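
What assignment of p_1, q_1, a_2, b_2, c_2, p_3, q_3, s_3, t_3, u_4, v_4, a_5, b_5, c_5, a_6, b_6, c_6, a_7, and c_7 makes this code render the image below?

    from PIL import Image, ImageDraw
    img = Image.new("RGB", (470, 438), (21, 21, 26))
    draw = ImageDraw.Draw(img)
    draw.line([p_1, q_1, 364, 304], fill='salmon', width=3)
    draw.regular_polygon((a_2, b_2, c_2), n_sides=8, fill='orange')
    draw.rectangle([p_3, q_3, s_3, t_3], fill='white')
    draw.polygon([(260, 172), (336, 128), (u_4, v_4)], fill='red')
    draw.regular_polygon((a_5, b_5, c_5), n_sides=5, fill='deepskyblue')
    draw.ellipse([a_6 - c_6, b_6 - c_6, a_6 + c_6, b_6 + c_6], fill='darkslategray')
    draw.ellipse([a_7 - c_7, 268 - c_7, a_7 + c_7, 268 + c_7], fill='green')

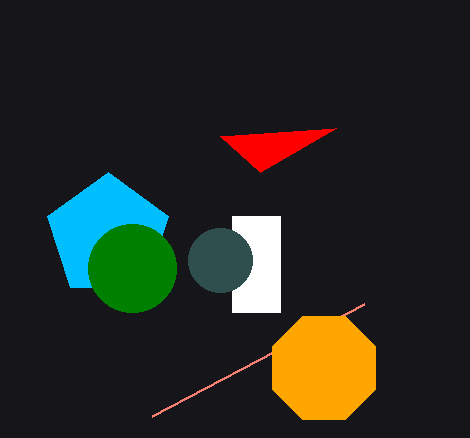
p_1 = 152
q_1 = 416
a_2 = 324
b_2 = 368
c_2 = 56
p_3 = 232
q_3 = 216
s_3 = 280
t_3 = 312
u_4 = 220
v_4 = 136
a_5 = 108
b_5 = 236
c_5 = 64
a_6 = 220
b_6 = 260
c_6 = 32
a_7 = 132
c_7 = 44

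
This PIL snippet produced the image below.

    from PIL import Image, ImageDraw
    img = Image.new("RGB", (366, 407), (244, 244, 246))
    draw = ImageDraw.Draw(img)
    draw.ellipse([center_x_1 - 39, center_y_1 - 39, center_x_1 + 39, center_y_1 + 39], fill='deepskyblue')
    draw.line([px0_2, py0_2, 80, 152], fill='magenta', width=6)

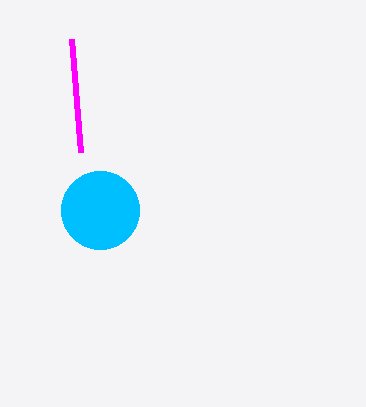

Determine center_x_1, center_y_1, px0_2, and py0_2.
center_x_1 = 100; center_y_1 = 210; px0_2 = 71; py0_2 = 39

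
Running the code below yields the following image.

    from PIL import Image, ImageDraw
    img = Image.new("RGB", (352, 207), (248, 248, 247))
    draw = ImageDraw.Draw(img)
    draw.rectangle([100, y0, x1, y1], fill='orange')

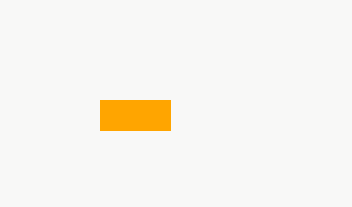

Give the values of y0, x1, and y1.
y0 = 100; x1 = 170; y1 = 130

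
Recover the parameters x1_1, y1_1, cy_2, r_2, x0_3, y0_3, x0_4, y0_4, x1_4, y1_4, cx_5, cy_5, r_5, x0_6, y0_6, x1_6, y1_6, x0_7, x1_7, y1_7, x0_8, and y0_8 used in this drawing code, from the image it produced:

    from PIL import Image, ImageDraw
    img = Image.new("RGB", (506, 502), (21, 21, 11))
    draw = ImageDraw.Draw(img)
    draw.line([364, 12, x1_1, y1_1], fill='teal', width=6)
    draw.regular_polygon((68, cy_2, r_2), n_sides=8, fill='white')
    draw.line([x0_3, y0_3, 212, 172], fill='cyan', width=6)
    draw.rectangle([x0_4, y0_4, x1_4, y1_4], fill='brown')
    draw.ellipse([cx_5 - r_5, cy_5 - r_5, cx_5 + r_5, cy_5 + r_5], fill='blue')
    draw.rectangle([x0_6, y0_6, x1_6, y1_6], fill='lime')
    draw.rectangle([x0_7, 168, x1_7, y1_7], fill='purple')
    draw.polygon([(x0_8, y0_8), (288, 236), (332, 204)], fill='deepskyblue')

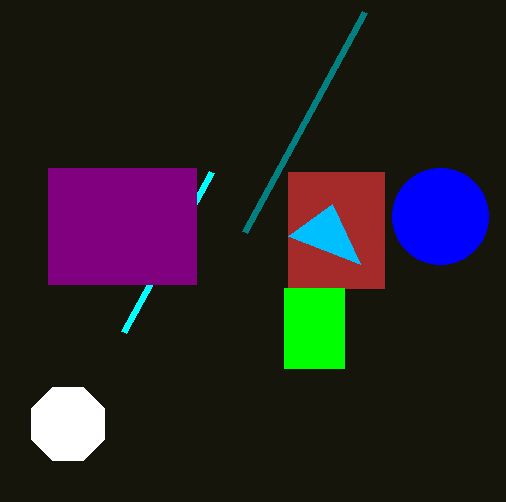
x1_1 = 244
y1_1 = 232
cy_2 = 424
r_2 = 40
x0_3 = 124
y0_3 = 332
x0_4 = 288
y0_4 = 172
x1_4 = 384
y1_4 = 288
cx_5 = 440
cy_5 = 216
r_5 = 48
x0_6 = 284
y0_6 = 288
x1_6 = 344
y1_6 = 368
x0_7 = 48
x1_7 = 196
y1_7 = 284
x0_8 = 360
y0_8 = 264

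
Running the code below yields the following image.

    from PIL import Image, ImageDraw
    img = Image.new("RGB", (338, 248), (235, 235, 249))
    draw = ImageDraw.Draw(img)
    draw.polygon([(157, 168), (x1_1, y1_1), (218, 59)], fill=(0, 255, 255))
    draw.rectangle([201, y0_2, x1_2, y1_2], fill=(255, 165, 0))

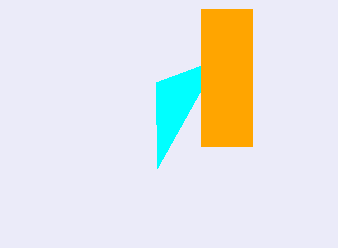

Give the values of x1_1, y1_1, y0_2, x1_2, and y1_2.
x1_1 = 156; y1_1 = 82; y0_2 = 9; x1_2 = 252; y1_2 = 146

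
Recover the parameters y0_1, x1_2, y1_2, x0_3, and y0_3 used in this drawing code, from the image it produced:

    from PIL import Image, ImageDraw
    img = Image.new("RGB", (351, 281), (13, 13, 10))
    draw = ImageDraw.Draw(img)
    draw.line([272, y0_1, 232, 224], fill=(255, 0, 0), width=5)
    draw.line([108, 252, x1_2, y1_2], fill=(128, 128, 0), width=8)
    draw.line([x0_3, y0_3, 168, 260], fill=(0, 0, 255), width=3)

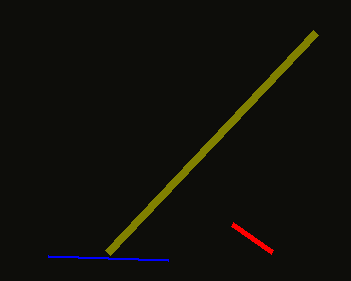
y0_1 = 252, x1_2 = 316, y1_2 = 32, x0_3 = 48, y0_3 = 256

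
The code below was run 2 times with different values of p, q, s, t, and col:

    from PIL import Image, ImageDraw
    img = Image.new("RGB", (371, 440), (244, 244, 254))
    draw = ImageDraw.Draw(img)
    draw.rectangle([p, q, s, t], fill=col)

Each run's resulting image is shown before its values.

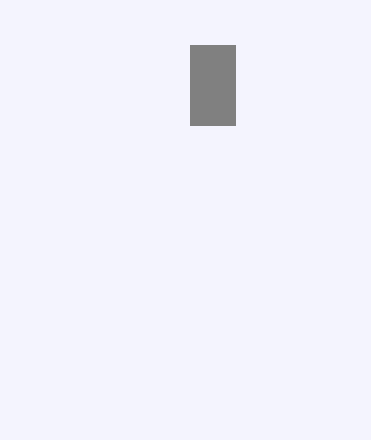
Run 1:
p = 190, q = 45, s = 235, t = 125, col = 'gray'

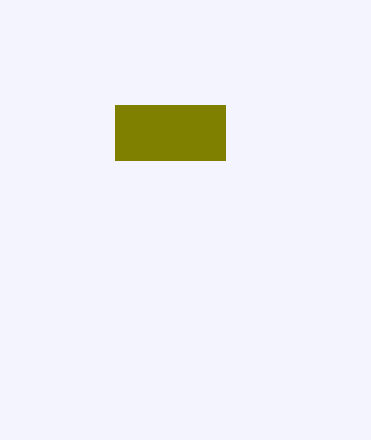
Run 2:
p = 115; q = 105; s = 225; t = 160; col = 'olive'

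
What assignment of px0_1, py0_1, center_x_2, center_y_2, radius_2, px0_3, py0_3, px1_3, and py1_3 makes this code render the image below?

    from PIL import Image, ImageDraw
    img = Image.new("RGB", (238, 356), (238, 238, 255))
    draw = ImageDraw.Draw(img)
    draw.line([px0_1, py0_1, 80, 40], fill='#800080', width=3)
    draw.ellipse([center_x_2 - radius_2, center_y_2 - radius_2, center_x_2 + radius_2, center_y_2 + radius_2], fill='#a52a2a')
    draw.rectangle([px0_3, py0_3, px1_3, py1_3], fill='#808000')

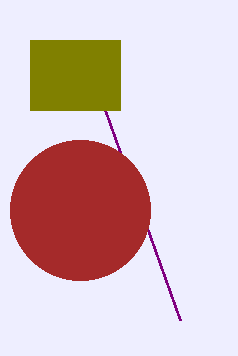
px0_1 = 180; py0_1 = 320; center_x_2 = 80; center_y_2 = 210; radius_2 = 70; px0_3 = 30; py0_3 = 40; px1_3 = 120; py1_3 = 110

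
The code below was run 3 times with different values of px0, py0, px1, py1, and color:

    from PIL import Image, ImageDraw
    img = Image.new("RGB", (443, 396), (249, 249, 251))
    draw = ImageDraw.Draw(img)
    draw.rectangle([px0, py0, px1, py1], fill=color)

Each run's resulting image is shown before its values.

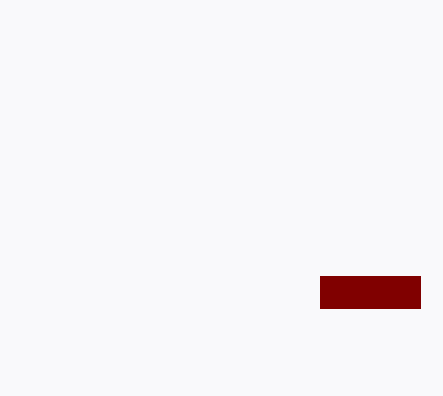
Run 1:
px0 = 320
py0 = 276
px1 = 420
py1 = 308
color = 'maroon'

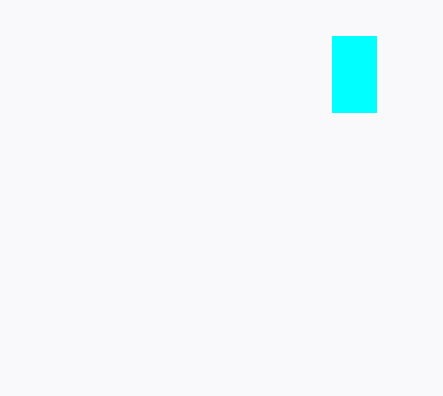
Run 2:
px0 = 332
py0 = 36
px1 = 376
py1 = 112
color = 'cyan'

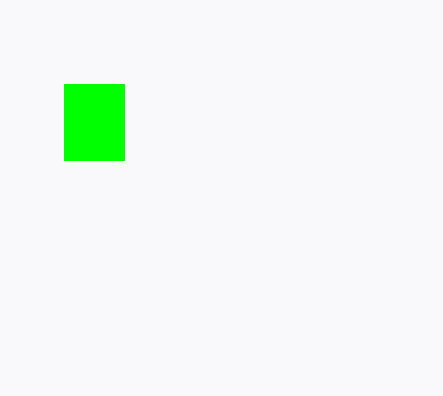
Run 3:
px0 = 64
py0 = 84
px1 = 124
py1 = 160
color = 'lime'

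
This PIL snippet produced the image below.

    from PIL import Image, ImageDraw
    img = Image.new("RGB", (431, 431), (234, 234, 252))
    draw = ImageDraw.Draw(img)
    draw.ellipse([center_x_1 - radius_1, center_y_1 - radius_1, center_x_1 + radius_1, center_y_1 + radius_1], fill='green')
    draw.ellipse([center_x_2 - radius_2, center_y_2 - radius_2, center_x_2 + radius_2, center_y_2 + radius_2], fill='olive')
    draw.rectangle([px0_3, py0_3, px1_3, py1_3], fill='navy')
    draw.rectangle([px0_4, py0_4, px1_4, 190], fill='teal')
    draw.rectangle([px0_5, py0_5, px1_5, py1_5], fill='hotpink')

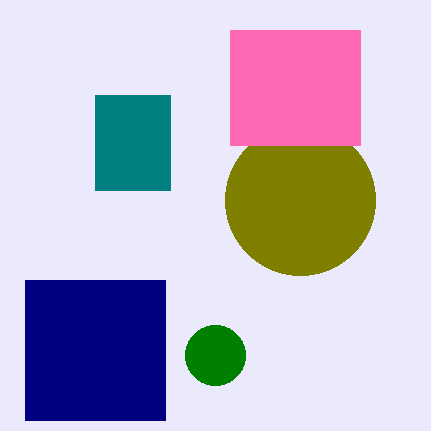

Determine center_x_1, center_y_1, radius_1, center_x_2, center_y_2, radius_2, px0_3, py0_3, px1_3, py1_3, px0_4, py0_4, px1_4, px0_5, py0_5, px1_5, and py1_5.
center_x_1 = 215; center_y_1 = 355; radius_1 = 30; center_x_2 = 300; center_y_2 = 200; radius_2 = 75; px0_3 = 25; py0_3 = 280; px1_3 = 165; py1_3 = 420; px0_4 = 95; py0_4 = 95; px1_4 = 170; px0_5 = 230; py0_5 = 30; px1_5 = 360; py1_5 = 145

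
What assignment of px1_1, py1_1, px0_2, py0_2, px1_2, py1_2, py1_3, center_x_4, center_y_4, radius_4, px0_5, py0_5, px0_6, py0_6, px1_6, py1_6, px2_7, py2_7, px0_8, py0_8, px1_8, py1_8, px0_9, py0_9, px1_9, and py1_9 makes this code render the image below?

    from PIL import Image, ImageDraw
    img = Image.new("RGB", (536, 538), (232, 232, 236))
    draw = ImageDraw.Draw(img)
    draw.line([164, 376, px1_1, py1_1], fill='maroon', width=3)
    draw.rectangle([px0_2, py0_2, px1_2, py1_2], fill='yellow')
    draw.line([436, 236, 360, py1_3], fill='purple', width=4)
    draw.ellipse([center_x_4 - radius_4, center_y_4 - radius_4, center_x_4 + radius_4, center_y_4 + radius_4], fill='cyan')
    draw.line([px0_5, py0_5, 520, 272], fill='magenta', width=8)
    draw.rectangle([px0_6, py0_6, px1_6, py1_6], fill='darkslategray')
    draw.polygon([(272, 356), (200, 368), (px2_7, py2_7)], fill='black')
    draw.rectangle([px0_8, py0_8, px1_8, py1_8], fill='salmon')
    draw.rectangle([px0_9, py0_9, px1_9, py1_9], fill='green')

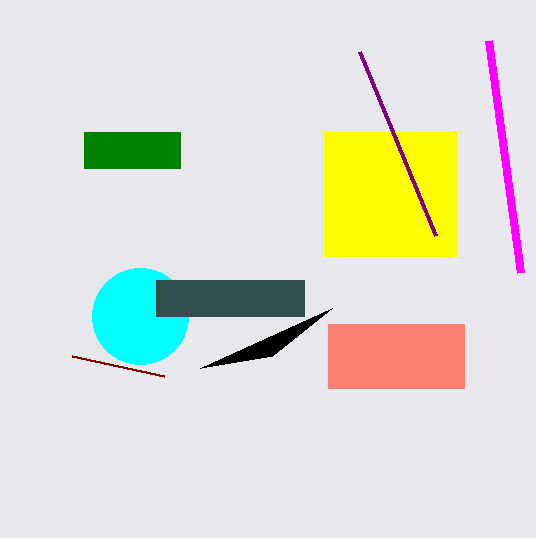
px1_1 = 72; py1_1 = 356; px0_2 = 324; py0_2 = 132; px1_2 = 456; py1_2 = 256; py1_3 = 52; center_x_4 = 140; center_y_4 = 316; radius_4 = 48; px0_5 = 488; py0_5 = 40; px0_6 = 156; py0_6 = 280; px1_6 = 304; py1_6 = 316; px2_7 = 332; py2_7 = 308; px0_8 = 328; py0_8 = 324; px1_8 = 464; py1_8 = 388; px0_9 = 84; py0_9 = 132; px1_9 = 180; py1_9 = 168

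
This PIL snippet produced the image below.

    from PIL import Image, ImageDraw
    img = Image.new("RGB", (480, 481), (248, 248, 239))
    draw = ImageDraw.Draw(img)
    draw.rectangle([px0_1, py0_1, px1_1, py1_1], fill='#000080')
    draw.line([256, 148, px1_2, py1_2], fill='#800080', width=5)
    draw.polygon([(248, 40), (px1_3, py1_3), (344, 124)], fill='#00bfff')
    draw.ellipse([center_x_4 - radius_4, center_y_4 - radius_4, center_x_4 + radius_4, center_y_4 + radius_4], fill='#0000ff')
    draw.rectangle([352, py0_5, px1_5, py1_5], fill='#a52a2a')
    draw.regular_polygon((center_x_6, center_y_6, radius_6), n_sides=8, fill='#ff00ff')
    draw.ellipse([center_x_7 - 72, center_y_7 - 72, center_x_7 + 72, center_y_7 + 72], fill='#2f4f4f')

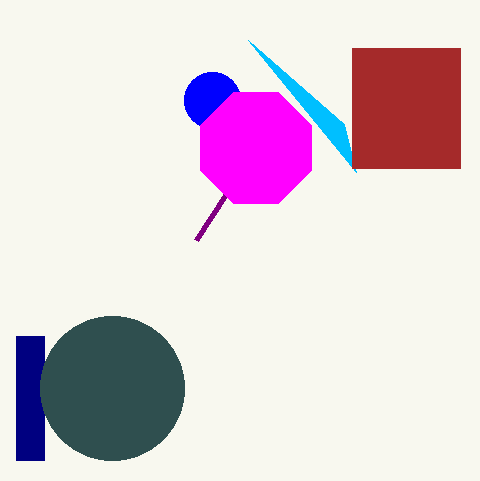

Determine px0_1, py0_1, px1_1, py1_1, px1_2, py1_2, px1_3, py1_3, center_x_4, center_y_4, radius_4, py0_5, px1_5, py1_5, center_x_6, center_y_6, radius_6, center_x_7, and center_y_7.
px0_1 = 16
py0_1 = 336
px1_1 = 44
py1_1 = 460
px1_2 = 196
py1_2 = 240
px1_3 = 356
py1_3 = 172
center_x_4 = 212
center_y_4 = 100
radius_4 = 28
py0_5 = 48
px1_5 = 460
py1_5 = 168
center_x_6 = 256
center_y_6 = 148
radius_6 = 60
center_x_7 = 112
center_y_7 = 388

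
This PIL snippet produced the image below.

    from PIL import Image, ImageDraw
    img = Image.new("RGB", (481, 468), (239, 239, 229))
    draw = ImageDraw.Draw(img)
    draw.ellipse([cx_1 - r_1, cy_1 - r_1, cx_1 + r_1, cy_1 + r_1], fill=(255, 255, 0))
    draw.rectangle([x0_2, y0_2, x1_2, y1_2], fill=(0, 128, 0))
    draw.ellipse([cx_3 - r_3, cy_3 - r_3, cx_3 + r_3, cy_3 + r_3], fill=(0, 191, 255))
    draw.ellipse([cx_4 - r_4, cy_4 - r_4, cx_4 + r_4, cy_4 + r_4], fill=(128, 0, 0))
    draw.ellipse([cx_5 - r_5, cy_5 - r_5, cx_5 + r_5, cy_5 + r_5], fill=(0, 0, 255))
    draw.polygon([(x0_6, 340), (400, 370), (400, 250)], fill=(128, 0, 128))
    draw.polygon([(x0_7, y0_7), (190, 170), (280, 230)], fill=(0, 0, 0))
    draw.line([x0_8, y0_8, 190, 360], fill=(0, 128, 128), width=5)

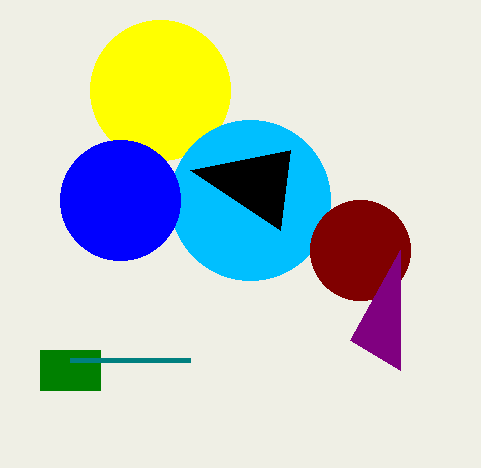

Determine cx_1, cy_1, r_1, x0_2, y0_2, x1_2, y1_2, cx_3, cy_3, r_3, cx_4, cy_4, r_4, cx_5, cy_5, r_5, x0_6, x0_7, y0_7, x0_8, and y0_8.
cx_1 = 160, cy_1 = 90, r_1 = 70, x0_2 = 40, y0_2 = 350, x1_2 = 100, y1_2 = 390, cx_3 = 250, cy_3 = 200, r_3 = 80, cx_4 = 360, cy_4 = 250, r_4 = 50, cx_5 = 120, cy_5 = 200, r_5 = 60, x0_6 = 350, x0_7 = 290, y0_7 = 150, x0_8 = 70, y0_8 = 360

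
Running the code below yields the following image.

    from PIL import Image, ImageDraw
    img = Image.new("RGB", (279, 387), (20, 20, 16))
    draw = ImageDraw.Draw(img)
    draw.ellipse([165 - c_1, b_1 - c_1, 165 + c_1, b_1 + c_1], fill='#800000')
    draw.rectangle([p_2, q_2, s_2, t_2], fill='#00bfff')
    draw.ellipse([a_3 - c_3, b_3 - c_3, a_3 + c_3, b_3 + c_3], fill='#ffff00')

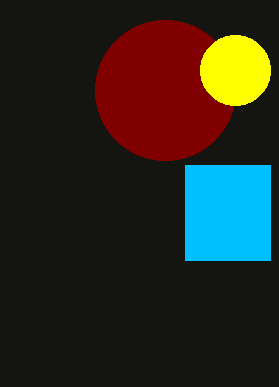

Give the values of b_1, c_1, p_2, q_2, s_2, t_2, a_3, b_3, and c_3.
b_1 = 90
c_1 = 70
p_2 = 185
q_2 = 165
s_2 = 270
t_2 = 260
a_3 = 235
b_3 = 70
c_3 = 35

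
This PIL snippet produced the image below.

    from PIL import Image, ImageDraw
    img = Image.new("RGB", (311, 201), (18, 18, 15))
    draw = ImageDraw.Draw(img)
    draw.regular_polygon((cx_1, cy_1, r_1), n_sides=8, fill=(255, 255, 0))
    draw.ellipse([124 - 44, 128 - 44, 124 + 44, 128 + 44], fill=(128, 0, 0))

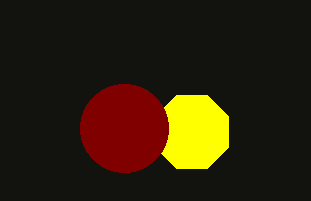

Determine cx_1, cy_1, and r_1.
cx_1 = 192, cy_1 = 132, r_1 = 40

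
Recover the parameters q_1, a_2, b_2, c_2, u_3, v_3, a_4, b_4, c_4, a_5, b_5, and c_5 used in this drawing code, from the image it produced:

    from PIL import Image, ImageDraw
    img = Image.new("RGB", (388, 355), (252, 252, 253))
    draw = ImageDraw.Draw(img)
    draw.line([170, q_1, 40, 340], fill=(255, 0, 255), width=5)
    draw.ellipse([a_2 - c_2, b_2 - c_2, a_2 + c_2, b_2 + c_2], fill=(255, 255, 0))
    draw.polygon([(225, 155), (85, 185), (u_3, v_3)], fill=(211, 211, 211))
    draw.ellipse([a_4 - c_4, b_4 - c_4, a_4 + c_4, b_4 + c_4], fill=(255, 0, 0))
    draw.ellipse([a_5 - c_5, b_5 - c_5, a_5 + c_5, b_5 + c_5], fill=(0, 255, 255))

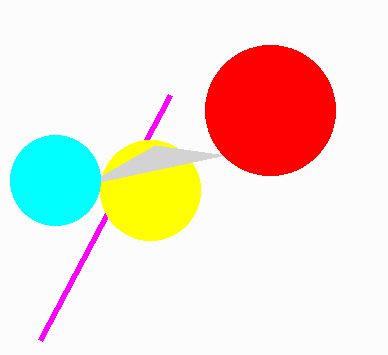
q_1 = 95, a_2 = 150, b_2 = 190, c_2 = 50, u_3 = 155, v_3 = 145, a_4 = 270, b_4 = 110, c_4 = 65, a_5 = 55, b_5 = 180, c_5 = 45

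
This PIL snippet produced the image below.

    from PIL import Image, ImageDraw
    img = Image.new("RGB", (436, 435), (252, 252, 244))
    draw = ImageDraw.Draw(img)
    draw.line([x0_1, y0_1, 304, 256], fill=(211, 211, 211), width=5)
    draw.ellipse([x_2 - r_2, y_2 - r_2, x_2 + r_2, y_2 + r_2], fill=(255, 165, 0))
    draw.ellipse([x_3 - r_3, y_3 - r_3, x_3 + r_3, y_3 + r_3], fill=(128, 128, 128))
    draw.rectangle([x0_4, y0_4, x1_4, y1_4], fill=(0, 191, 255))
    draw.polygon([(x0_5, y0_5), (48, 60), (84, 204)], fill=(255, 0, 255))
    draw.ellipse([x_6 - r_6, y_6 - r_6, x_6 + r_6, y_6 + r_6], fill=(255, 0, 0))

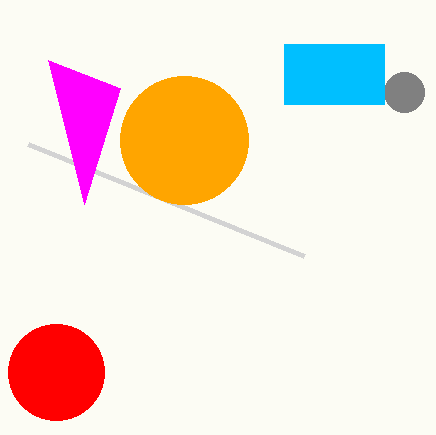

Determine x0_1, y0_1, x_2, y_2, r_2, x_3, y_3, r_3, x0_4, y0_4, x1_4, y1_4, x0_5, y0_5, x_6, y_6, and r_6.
x0_1 = 28
y0_1 = 144
x_2 = 184
y_2 = 140
r_2 = 64
x_3 = 404
y_3 = 92
r_3 = 20
x0_4 = 284
y0_4 = 44
x1_4 = 384
y1_4 = 104
x0_5 = 120
y0_5 = 88
x_6 = 56
y_6 = 372
r_6 = 48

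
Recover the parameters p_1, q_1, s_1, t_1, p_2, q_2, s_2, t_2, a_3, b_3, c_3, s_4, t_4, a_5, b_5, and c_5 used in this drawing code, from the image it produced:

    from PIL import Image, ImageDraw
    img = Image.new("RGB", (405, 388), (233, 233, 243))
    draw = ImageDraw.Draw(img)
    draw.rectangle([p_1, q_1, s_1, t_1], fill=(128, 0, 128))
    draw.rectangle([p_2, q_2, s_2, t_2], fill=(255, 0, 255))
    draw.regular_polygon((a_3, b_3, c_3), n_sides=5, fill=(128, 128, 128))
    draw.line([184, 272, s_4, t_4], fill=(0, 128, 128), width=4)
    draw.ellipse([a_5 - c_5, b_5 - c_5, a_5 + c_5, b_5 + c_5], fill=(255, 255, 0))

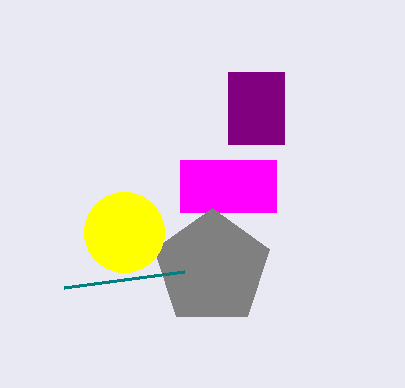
p_1 = 228; q_1 = 72; s_1 = 284; t_1 = 144; p_2 = 180; q_2 = 160; s_2 = 276; t_2 = 212; a_3 = 212; b_3 = 268; c_3 = 60; s_4 = 64; t_4 = 288; a_5 = 124; b_5 = 232; c_5 = 40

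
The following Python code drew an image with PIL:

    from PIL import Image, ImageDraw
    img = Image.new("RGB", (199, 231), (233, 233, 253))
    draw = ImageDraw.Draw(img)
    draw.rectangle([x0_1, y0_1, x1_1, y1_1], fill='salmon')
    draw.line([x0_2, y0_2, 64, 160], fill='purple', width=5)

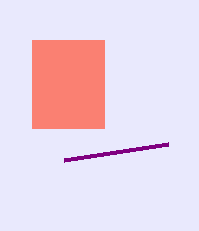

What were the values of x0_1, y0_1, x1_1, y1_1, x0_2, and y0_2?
x0_1 = 32
y0_1 = 40
x1_1 = 104
y1_1 = 128
x0_2 = 168
y0_2 = 144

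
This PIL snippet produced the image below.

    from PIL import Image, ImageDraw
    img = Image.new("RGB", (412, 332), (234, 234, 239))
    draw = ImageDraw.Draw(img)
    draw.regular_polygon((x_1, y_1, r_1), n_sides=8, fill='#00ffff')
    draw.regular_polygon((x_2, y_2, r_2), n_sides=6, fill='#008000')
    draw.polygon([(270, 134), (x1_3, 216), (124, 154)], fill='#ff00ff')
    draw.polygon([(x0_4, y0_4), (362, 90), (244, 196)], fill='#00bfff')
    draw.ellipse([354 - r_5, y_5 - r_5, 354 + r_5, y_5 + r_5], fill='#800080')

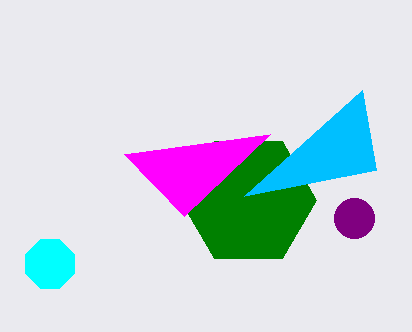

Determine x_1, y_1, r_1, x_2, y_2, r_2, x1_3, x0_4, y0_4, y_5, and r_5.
x_1 = 50; y_1 = 264; r_1 = 26; x_2 = 248; y_2 = 200; r_2 = 68; x1_3 = 184; x0_4 = 376; y0_4 = 170; y_5 = 218; r_5 = 20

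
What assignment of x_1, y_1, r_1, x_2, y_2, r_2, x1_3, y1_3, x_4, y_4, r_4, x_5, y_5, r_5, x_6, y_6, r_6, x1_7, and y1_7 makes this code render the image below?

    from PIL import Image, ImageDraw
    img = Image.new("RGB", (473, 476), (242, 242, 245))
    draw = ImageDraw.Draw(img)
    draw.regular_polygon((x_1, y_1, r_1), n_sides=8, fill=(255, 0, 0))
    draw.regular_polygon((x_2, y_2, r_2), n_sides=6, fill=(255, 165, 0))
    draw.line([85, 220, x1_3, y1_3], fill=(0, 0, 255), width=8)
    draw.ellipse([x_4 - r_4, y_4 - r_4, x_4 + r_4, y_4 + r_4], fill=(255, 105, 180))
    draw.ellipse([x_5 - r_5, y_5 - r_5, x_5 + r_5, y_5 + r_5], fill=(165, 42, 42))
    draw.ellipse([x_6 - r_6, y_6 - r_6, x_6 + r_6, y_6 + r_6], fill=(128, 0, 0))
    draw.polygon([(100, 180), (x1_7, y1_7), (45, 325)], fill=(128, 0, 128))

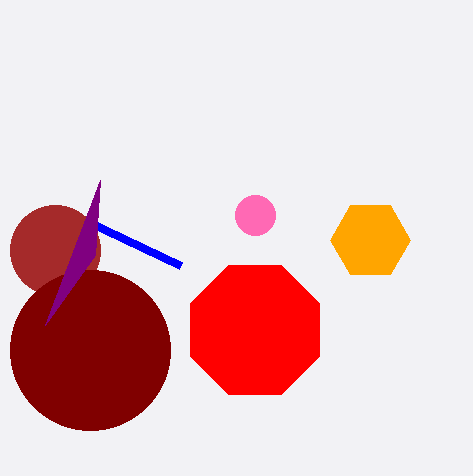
x_1 = 255; y_1 = 330; r_1 = 70; x_2 = 370; y_2 = 240; r_2 = 40; x1_3 = 180; y1_3 = 265; x_4 = 255; y_4 = 215; r_4 = 20; x_5 = 55; y_5 = 250; r_5 = 45; x_6 = 90; y_6 = 350; r_6 = 80; x1_7 = 95; y1_7 = 255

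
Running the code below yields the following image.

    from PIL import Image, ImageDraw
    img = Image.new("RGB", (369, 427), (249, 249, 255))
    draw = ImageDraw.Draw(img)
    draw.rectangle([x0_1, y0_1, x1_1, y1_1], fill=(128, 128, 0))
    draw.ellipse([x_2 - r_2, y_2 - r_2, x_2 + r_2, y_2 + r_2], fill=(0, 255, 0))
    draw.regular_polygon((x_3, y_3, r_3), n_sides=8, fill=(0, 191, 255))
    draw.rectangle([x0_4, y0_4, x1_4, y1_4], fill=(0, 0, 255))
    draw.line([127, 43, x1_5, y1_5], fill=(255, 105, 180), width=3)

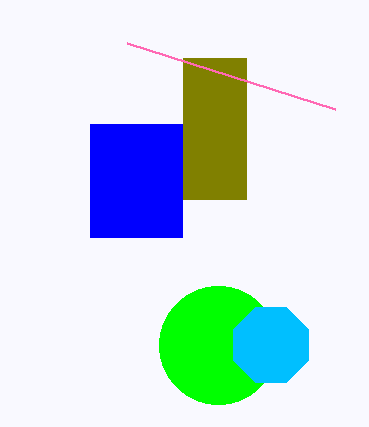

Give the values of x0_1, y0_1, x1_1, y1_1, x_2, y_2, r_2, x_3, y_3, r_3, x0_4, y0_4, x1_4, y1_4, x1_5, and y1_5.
x0_1 = 183, y0_1 = 58, x1_1 = 246, y1_1 = 199, x_2 = 218, y_2 = 345, r_2 = 59, x_3 = 271, y_3 = 345, r_3 = 41, x0_4 = 90, y0_4 = 124, x1_4 = 182, y1_4 = 237, x1_5 = 335, y1_5 = 109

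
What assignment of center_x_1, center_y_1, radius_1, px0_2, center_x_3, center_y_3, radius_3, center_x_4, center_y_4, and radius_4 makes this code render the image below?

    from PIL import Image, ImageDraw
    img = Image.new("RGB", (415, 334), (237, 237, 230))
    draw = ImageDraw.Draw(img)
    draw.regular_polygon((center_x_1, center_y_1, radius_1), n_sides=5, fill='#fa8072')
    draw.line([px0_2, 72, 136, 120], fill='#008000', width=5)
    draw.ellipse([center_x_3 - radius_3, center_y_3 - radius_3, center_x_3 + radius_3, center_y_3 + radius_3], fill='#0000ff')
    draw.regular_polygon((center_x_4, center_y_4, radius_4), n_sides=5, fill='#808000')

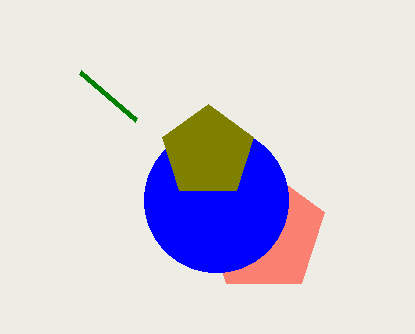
center_x_1 = 264, center_y_1 = 232, radius_1 = 64, px0_2 = 80, center_x_3 = 216, center_y_3 = 200, radius_3 = 72, center_x_4 = 208, center_y_4 = 152, radius_4 = 48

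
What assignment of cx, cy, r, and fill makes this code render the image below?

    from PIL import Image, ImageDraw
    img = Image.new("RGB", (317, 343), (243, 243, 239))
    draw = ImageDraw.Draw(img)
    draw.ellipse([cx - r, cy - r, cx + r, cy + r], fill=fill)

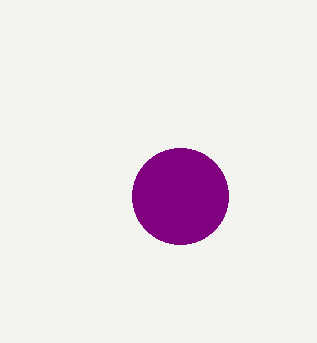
cx = 180, cy = 196, r = 48, fill = 'purple'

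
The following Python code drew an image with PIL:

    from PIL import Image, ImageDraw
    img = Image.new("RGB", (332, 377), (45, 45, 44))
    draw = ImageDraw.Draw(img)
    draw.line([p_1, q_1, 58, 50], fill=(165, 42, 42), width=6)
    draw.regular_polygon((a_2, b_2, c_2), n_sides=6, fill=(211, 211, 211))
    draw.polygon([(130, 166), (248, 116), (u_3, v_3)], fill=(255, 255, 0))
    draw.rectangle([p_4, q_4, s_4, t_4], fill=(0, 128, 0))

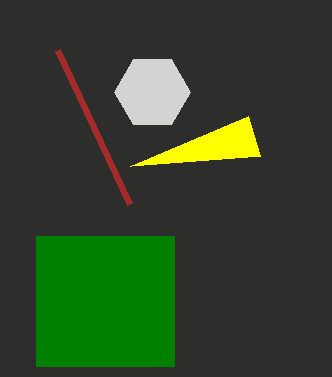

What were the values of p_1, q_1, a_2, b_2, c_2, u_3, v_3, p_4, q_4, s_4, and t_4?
p_1 = 130
q_1 = 204
a_2 = 152
b_2 = 92
c_2 = 38
u_3 = 260
v_3 = 156
p_4 = 36
q_4 = 236
s_4 = 174
t_4 = 366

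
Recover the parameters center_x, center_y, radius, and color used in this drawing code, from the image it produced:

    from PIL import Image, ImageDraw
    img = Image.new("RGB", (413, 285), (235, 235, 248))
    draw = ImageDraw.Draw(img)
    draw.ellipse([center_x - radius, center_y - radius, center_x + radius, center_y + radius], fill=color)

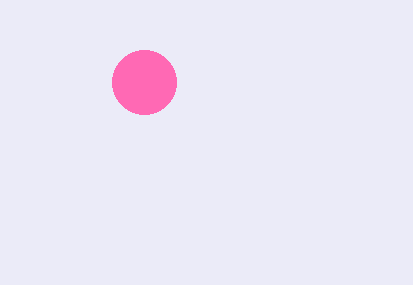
center_x = 144, center_y = 82, radius = 32, color = 'hotpink'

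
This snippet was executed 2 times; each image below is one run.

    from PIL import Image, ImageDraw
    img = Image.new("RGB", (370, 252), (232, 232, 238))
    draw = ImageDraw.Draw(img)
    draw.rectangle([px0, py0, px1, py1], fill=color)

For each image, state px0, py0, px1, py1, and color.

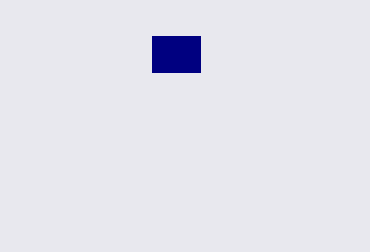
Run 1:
px0 = 152
py0 = 36
px1 = 200
py1 = 72
color = 'navy'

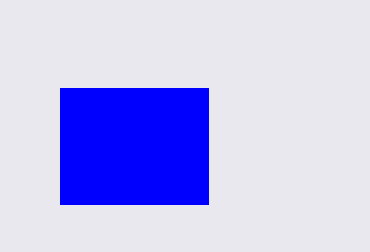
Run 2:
px0 = 60
py0 = 88
px1 = 208
py1 = 204
color = 'blue'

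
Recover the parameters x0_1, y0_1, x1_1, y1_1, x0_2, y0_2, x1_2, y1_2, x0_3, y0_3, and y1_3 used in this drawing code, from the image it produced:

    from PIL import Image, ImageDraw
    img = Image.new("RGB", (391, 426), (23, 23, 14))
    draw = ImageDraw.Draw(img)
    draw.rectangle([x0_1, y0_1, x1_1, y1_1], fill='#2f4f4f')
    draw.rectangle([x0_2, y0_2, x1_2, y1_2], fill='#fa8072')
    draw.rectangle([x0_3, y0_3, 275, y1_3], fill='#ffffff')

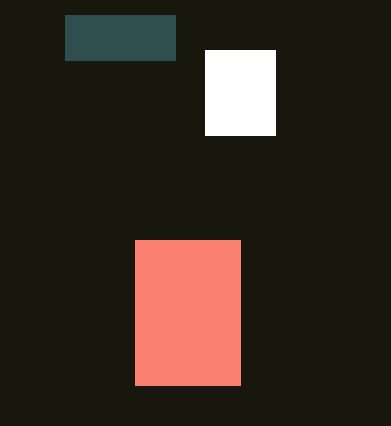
x0_1 = 65, y0_1 = 15, x1_1 = 175, y1_1 = 60, x0_2 = 135, y0_2 = 240, x1_2 = 240, y1_2 = 385, x0_3 = 205, y0_3 = 50, y1_3 = 135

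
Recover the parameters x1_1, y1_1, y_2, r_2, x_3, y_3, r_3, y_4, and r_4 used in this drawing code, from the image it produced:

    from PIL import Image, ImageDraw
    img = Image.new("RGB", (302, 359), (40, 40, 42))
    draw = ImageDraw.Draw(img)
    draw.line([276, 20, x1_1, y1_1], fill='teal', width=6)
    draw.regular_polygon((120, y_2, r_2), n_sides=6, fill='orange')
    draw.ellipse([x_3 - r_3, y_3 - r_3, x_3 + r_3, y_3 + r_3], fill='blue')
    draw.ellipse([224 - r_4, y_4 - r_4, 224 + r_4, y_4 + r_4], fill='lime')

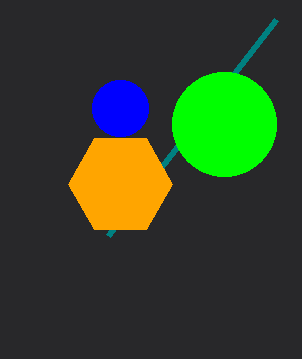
x1_1 = 108
y1_1 = 236
y_2 = 184
r_2 = 52
x_3 = 120
y_3 = 108
r_3 = 28
y_4 = 124
r_4 = 52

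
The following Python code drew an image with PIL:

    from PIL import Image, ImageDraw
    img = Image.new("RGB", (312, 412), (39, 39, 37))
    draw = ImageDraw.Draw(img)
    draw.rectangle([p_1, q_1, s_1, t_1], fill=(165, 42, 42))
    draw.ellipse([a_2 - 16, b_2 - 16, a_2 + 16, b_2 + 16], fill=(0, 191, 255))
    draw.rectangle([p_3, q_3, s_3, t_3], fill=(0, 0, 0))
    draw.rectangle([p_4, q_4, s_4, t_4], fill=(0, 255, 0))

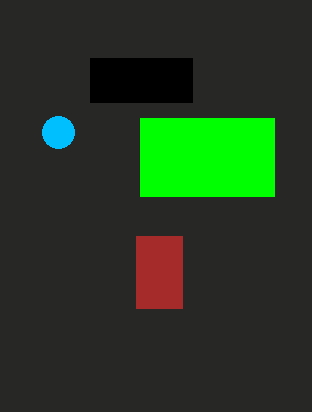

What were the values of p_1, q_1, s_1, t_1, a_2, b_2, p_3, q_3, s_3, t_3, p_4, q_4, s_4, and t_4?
p_1 = 136, q_1 = 236, s_1 = 182, t_1 = 308, a_2 = 58, b_2 = 132, p_3 = 90, q_3 = 58, s_3 = 192, t_3 = 102, p_4 = 140, q_4 = 118, s_4 = 274, t_4 = 196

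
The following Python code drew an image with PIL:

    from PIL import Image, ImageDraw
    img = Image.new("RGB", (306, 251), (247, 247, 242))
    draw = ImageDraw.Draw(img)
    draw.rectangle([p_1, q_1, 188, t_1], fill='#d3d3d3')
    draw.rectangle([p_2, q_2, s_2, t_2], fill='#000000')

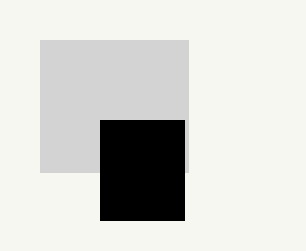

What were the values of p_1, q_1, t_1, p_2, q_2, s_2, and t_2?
p_1 = 40
q_1 = 40
t_1 = 172
p_2 = 100
q_2 = 120
s_2 = 184
t_2 = 220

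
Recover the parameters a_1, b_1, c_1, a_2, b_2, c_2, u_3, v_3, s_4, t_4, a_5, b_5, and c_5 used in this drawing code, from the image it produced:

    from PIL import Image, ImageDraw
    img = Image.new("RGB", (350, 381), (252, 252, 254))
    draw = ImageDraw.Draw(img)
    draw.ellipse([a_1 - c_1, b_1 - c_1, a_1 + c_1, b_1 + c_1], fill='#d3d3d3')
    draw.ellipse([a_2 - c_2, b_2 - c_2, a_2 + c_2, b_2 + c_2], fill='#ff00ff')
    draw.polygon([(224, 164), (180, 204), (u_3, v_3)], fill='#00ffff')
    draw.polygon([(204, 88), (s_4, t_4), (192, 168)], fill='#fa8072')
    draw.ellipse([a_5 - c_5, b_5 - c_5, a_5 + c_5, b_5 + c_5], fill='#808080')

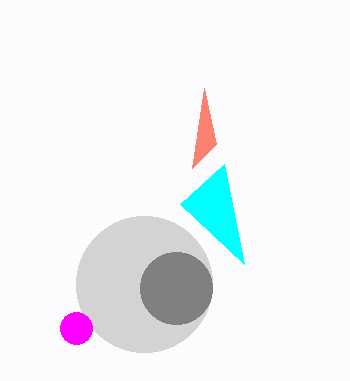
a_1 = 144; b_1 = 284; c_1 = 68; a_2 = 76; b_2 = 328; c_2 = 16; u_3 = 244; v_3 = 264; s_4 = 216; t_4 = 144; a_5 = 176; b_5 = 288; c_5 = 36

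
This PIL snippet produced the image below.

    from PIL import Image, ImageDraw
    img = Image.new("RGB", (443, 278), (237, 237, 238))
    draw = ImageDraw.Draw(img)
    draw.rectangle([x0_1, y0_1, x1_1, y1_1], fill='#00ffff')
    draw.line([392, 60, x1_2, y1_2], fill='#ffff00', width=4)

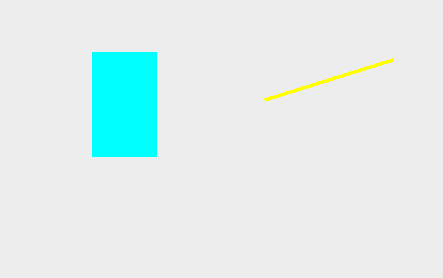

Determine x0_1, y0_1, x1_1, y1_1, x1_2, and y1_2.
x0_1 = 92, y0_1 = 52, x1_1 = 156, y1_1 = 156, x1_2 = 264, y1_2 = 100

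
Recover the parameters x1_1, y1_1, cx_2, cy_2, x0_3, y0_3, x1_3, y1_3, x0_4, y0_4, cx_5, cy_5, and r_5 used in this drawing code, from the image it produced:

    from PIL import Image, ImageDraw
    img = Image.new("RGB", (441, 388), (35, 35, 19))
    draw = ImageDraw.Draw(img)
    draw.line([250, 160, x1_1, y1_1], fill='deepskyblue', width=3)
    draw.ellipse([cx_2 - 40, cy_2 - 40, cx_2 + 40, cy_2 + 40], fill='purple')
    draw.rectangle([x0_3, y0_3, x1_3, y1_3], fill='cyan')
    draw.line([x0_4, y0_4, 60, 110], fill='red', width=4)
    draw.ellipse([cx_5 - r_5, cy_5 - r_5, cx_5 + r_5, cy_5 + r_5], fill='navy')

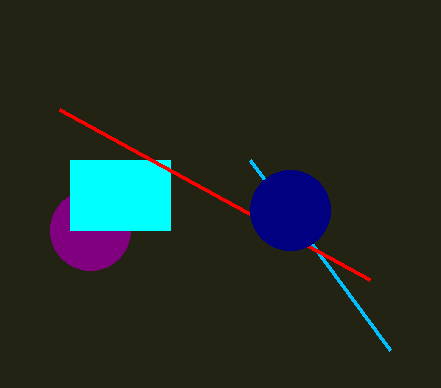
x1_1 = 390
y1_1 = 350
cx_2 = 90
cy_2 = 230
x0_3 = 70
y0_3 = 160
x1_3 = 170
y1_3 = 230
x0_4 = 370
y0_4 = 280
cx_5 = 290
cy_5 = 210
r_5 = 40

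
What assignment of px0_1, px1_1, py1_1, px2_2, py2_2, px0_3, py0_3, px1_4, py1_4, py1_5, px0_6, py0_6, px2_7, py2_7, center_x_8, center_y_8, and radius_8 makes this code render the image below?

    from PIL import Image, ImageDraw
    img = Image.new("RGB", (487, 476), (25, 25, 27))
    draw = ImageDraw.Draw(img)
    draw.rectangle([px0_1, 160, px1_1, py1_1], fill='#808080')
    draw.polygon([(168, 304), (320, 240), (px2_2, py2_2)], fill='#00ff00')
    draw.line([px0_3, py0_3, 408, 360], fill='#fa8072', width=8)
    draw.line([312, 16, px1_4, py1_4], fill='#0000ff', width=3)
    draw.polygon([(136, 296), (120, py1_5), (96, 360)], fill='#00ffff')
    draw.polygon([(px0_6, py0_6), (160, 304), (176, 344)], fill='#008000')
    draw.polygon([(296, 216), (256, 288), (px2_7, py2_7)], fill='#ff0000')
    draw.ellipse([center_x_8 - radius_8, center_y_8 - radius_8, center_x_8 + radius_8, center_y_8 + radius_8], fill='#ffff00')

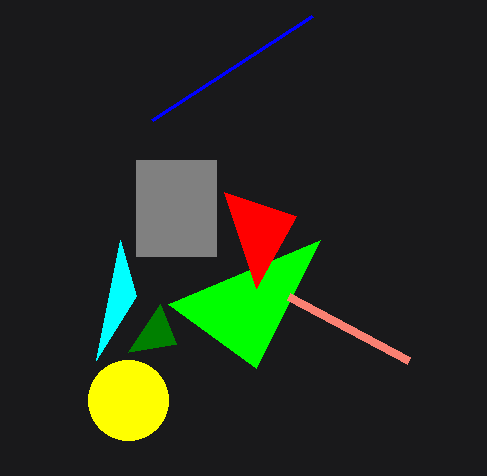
px0_1 = 136, px1_1 = 216, py1_1 = 256, px2_2 = 256, py2_2 = 368, px0_3 = 288, py0_3 = 296, px1_4 = 152, py1_4 = 120, py1_5 = 240, px0_6 = 128, py0_6 = 352, px2_7 = 224, py2_7 = 192, center_x_8 = 128, center_y_8 = 400, radius_8 = 40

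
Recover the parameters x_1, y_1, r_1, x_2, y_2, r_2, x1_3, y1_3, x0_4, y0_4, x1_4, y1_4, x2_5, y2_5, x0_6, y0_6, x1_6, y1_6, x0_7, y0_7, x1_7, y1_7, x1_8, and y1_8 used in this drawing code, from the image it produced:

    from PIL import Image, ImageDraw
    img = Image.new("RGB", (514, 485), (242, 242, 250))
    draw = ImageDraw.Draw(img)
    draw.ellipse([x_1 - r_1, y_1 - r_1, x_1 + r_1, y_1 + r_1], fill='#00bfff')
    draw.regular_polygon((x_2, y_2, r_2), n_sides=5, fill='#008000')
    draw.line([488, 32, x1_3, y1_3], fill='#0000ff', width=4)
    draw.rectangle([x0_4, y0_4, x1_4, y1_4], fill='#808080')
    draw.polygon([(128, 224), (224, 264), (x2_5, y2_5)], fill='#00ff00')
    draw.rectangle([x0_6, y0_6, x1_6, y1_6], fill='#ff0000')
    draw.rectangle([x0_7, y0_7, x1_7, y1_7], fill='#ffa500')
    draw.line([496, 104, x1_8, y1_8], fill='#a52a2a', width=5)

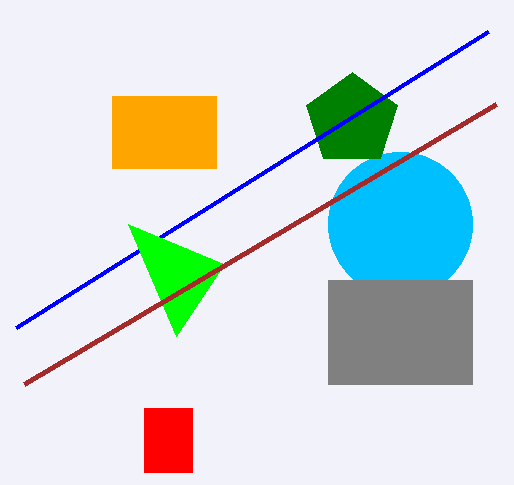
x_1 = 400
y_1 = 224
r_1 = 72
x_2 = 352
y_2 = 120
r_2 = 48
x1_3 = 16
y1_3 = 328
x0_4 = 328
y0_4 = 280
x1_4 = 472
y1_4 = 384
x2_5 = 176
y2_5 = 336
x0_6 = 144
y0_6 = 408
x1_6 = 192
y1_6 = 472
x0_7 = 112
y0_7 = 96
x1_7 = 216
y1_7 = 168
x1_8 = 24
y1_8 = 384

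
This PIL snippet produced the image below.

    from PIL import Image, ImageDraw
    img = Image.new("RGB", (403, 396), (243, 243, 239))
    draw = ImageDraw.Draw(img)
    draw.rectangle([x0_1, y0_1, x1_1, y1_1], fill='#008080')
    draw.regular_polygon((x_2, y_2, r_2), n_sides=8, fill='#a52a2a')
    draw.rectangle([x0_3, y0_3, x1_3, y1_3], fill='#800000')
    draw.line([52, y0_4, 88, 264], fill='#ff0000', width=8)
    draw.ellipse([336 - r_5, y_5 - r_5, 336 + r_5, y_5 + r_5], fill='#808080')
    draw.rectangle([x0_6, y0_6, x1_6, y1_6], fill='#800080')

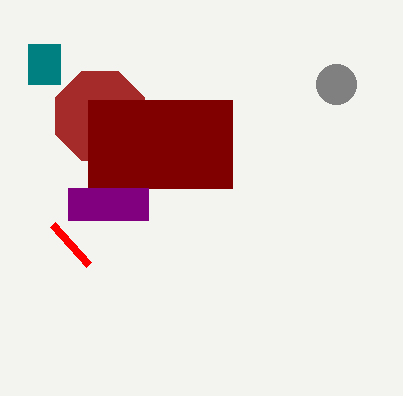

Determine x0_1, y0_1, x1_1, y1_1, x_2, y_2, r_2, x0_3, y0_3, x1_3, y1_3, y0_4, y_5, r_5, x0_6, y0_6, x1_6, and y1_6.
x0_1 = 28; y0_1 = 44; x1_1 = 60; y1_1 = 84; x_2 = 100; y_2 = 116; r_2 = 48; x0_3 = 88; y0_3 = 100; x1_3 = 232; y1_3 = 188; y0_4 = 224; y_5 = 84; r_5 = 20; x0_6 = 68; y0_6 = 188; x1_6 = 148; y1_6 = 220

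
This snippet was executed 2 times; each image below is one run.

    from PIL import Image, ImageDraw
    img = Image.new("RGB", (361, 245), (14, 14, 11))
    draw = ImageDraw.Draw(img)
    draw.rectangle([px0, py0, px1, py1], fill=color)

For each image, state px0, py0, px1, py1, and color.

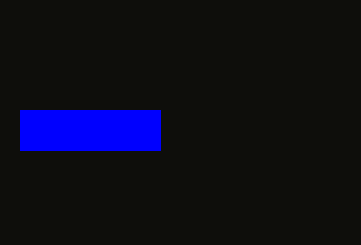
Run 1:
px0 = 20, py0 = 110, px1 = 160, py1 = 150, color = 'blue'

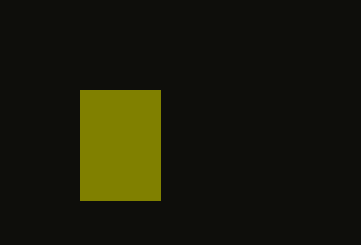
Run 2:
px0 = 80, py0 = 90, px1 = 160, py1 = 200, color = 'olive'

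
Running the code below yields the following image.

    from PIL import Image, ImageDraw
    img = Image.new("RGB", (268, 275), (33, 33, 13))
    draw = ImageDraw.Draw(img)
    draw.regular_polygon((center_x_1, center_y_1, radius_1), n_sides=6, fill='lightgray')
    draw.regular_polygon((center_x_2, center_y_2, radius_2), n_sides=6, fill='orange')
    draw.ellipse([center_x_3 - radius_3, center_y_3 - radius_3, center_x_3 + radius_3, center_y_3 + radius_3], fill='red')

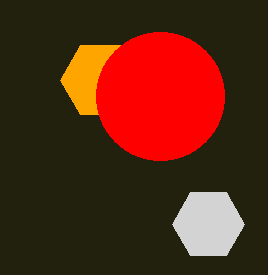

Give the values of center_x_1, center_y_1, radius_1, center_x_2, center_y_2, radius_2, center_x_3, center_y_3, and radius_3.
center_x_1 = 208, center_y_1 = 224, radius_1 = 36, center_x_2 = 100, center_y_2 = 80, radius_2 = 40, center_x_3 = 160, center_y_3 = 96, radius_3 = 64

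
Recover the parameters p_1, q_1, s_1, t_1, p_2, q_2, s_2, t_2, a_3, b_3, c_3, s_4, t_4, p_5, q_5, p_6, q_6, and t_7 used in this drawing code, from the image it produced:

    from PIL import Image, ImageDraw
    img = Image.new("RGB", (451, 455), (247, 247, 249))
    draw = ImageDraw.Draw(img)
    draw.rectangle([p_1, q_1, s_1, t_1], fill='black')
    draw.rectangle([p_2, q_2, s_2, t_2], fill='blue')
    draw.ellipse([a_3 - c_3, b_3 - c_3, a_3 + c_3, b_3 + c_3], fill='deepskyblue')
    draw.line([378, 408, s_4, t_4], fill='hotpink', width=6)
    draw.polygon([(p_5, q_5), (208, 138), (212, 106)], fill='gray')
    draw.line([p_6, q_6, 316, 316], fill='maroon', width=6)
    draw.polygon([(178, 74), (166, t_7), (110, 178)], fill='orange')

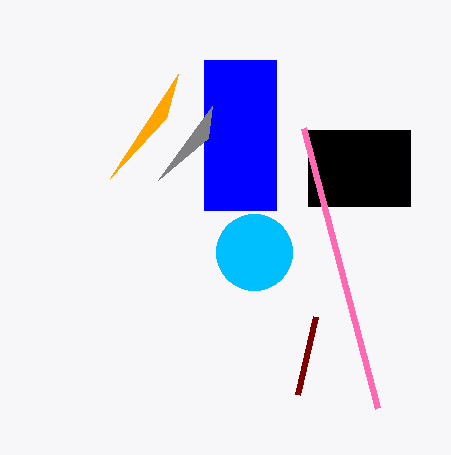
p_1 = 308, q_1 = 130, s_1 = 410, t_1 = 206, p_2 = 204, q_2 = 60, s_2 = 276, t_2 = 210, a_3 = 254, b_3 = 252, c_3 = 38, s_4 = 304, t_4 = 128, p_5 = 158, q_5 = 180, p_6 = 298, q_6 = 394, t_7 = 118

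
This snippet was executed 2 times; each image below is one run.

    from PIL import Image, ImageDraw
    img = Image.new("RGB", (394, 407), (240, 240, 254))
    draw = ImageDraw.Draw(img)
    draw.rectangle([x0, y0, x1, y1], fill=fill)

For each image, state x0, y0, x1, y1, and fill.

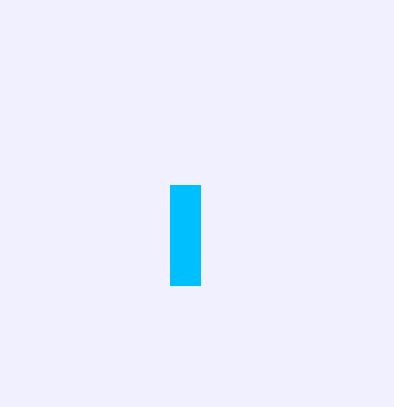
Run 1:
x0 = 170, y0 = 185, x1 = 200, y1 = 285, fill = 'deepskyblue'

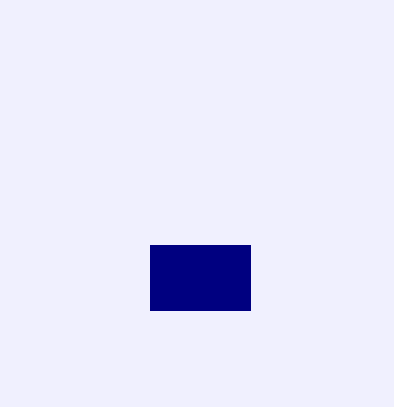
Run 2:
x0 = 150, y0 = 245, x1 = 250, y1 = 310, fill = 'navy'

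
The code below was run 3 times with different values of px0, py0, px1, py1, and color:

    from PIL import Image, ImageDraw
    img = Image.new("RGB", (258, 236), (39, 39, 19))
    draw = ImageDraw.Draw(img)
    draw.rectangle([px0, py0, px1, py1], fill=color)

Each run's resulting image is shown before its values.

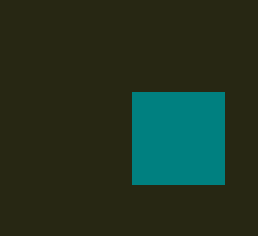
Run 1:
px0 = 132
py0 = 92
px1 = 224
py1 = 184
color = 'teal'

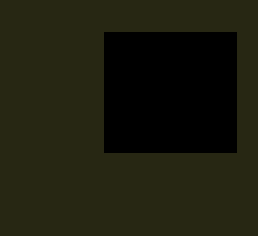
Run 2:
px0 = 104
py0 = 32
px1 = 236
py1 = 152
color = 'black'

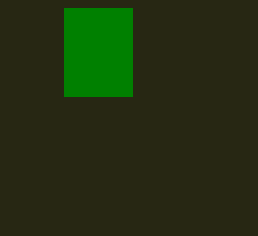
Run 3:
px0 = 64, py0 = 8, px1 = 132, py1 = 96, color = 'green'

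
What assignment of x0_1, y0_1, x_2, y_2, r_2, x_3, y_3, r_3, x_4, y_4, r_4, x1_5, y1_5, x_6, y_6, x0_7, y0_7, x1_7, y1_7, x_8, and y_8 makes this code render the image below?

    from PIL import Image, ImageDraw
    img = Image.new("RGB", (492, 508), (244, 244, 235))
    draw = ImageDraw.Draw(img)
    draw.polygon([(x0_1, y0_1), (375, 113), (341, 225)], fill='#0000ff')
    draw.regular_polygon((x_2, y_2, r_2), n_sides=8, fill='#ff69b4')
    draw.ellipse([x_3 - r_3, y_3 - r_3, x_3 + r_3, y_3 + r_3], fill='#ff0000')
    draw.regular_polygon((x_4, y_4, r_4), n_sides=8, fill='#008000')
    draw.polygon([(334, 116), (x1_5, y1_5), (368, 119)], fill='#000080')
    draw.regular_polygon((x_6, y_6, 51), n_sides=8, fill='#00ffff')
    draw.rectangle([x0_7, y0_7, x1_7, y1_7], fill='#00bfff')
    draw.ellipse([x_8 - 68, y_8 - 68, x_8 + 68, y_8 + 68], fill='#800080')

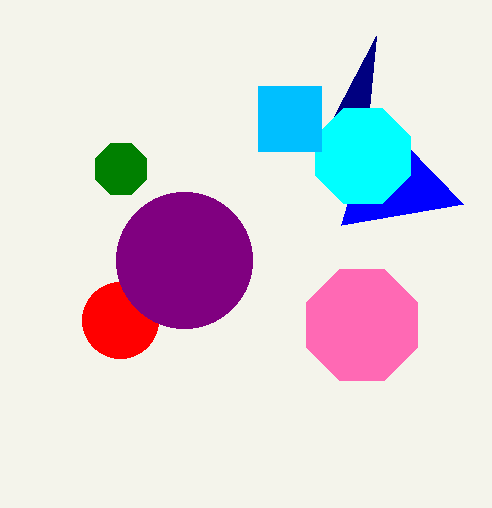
x0_1 = 463; y0_1 = 204; x_2 = 362; y_2 = 325; r_2 = 60; x_3 = 120; y_3 = 320; r_3 = 38; x_4 = 121; y_4 = 169; r_4 = 28; x1_5 = 376; y1_5 = 36; x_6 = 363; y_6 = 156; x0_7 = 258; y0_7 = 86; x1_7 = 321; y1_7 = 151; x_8 = 184; y_8 = 260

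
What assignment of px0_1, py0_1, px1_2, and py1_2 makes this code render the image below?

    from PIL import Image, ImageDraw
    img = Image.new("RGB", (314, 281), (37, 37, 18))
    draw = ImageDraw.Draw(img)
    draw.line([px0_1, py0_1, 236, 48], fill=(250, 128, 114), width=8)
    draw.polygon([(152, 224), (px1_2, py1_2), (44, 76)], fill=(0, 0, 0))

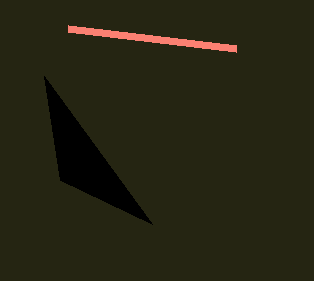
px0_1 = 68; py0_1 = 28; px1_2 = 60; py1_2 = 180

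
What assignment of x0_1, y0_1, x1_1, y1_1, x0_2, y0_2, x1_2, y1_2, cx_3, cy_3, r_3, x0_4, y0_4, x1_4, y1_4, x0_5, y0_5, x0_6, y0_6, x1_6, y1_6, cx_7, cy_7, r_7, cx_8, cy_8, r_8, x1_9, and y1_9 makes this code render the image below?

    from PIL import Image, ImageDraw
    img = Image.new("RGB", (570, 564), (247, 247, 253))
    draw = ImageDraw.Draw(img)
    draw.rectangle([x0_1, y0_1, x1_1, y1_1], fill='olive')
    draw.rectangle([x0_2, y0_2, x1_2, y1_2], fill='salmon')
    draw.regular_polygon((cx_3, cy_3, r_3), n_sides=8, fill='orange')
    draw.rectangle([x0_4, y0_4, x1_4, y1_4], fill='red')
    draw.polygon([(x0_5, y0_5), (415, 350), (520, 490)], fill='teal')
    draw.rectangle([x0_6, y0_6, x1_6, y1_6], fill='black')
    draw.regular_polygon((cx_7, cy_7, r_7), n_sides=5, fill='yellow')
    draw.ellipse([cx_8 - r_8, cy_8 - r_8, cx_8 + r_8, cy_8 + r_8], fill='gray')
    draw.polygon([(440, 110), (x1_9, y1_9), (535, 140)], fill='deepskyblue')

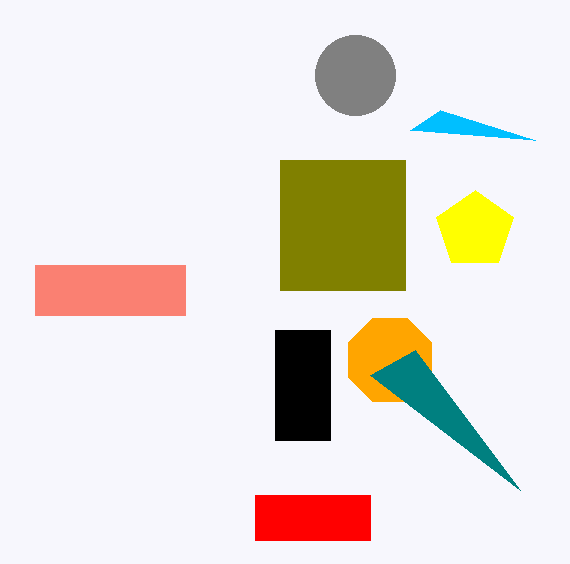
x0_1 = 280; y0_1 = 160; x1_1 = 405; y1_1 = 290; x0_2 = 35; y0_2 = 265; x1_2 = 185; y1_2 = 315; cx_3 = 390; cy_3 = 360; r_3 = 45; x0_4 = 255; y0_4 = 495; x1_4 = 370; y1_4 = 540; x0_5 = 370; y0_5 = 375; x0_6 = 275; y0_6 = 330; x1_6 = 330; y1_6 = 440; cx_7 = 475; cy_7 = 230; r_7 = 40; cx_8 = 355; cy_8 = 75; r_8 = 40; x1_9 = 410; y1_9 = 130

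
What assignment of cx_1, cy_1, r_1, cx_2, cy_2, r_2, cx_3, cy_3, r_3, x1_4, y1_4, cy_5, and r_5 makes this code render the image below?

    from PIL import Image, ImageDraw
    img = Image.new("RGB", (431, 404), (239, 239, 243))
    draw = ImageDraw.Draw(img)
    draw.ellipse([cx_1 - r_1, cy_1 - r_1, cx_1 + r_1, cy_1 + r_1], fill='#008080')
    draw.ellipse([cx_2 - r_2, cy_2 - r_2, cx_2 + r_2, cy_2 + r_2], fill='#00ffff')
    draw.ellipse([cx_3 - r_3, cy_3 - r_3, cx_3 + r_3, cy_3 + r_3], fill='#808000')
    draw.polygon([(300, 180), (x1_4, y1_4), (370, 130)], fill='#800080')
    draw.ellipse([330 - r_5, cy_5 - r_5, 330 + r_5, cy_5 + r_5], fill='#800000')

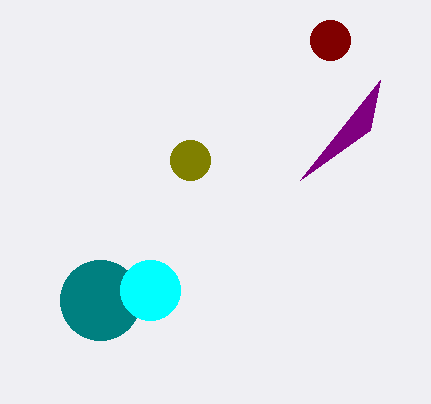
cx_1 = 100; cy_1 = 300; r_1 = 40; cx_2 = 150; cy_2 = 290; r_2 = 30; cx_3 = 190; cy_3 = 160; r_3 = 20; x1_4 = 380; y1_4 = 80; cy_5 = 40; r_5 = 20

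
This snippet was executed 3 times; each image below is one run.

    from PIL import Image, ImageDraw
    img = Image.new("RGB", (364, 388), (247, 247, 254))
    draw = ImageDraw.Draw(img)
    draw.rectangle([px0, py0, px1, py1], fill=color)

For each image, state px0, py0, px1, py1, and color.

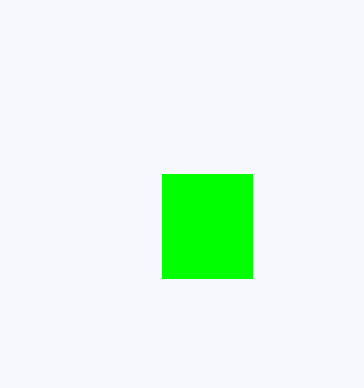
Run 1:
px0 = 162, py0 = 174, px1 = 252, py1 = 278, color = 'lime'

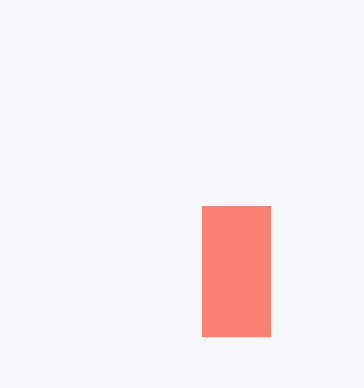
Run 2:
px0 = 202; py0 = 206; px1 = 270; py1 = 336; color = 'salmon'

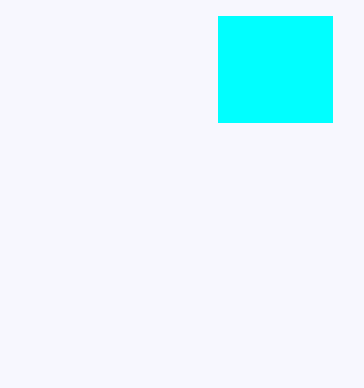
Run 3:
px0 = 218; py0 = 16; px1 = 332; py1 = 122; color = 'cyan'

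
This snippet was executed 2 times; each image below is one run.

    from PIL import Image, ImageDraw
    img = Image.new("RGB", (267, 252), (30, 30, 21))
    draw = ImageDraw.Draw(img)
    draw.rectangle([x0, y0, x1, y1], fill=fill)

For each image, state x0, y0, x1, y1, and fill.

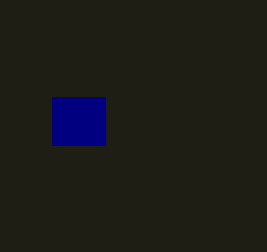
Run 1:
x0 = 52; y0 = 97; x1 = 105; y1 = 145; fill = 'navy'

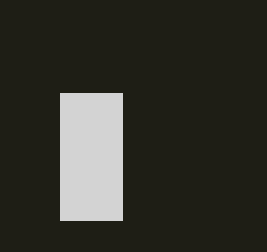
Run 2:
x0 = 60; y0 = 93; x1 = 122; y1 = 220; fill = 'lightgray'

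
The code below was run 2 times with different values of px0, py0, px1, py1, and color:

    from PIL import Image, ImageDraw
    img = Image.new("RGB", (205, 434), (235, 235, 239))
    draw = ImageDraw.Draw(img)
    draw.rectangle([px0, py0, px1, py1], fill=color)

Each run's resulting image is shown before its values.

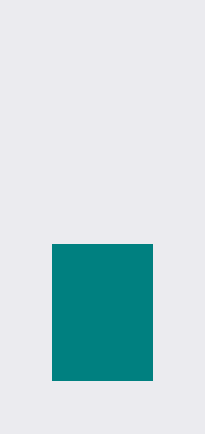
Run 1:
px0 = 52; py0 = 244; px1 = 152; py1 = 380; color = 'teal'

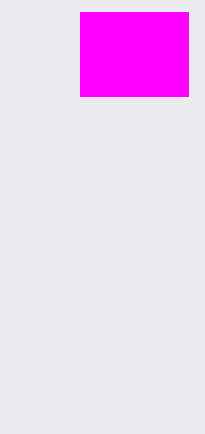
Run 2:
px0 = 80
py0 = 12
px1 = 188
py1 = 96
color = 'magenta'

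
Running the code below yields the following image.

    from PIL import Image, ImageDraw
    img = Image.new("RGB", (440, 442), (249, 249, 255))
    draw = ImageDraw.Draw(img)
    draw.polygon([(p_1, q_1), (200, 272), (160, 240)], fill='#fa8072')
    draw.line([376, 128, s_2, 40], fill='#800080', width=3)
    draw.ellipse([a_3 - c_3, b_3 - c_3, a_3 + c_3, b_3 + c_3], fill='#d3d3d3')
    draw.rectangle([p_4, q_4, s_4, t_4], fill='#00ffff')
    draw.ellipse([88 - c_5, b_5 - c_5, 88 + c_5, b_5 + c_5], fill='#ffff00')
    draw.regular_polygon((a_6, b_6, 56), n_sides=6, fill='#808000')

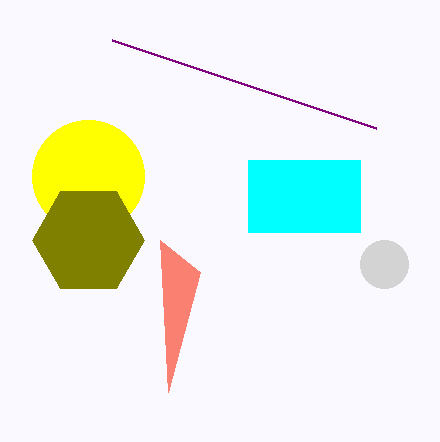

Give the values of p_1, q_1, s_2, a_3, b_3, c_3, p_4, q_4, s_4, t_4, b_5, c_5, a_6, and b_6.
p_1 = 168
q_1 = 392
s_2 = 112
a_3 = 384
b_3 = 264
c_3 = 24
p_4 = 248
q_4 = 160
s_4 = 360
t_4 = 232
b_5 = 176
c_5 = 56
a_6 = 88
b_6 = 240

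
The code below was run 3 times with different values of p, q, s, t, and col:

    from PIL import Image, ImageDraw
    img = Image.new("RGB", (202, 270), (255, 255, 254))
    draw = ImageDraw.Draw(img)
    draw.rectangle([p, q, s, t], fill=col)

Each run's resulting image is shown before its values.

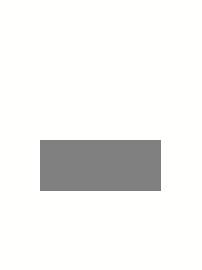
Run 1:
p = 40; q = 140; s = 160; t = 190; col = 'gray'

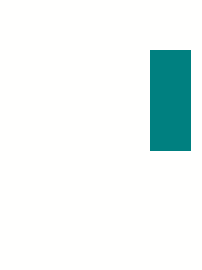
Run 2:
p = 150, q = 50, s = 190, t = 150, col = 'teal'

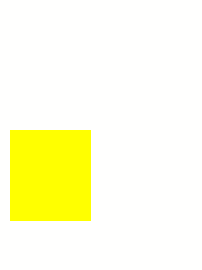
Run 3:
p = 10, q = 130, s = 90, t = 220, col = 'yellow'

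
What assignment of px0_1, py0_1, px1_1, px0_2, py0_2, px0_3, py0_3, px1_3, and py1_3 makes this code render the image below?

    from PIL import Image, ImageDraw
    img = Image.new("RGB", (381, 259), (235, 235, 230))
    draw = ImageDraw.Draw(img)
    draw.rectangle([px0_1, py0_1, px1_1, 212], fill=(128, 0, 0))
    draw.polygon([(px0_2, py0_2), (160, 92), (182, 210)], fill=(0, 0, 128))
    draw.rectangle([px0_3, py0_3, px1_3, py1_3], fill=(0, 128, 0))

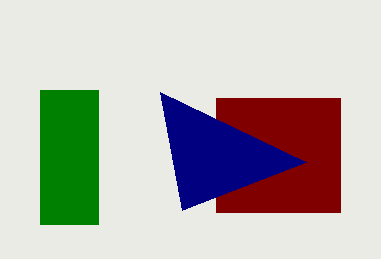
px0_1 = 216; py0_1 = 98; px1_1 = 340; px0_2 = 306; py0_2 = 162; px0_3 = 40; py0_3 = 90; px1_3 = 98; py1_3 = 224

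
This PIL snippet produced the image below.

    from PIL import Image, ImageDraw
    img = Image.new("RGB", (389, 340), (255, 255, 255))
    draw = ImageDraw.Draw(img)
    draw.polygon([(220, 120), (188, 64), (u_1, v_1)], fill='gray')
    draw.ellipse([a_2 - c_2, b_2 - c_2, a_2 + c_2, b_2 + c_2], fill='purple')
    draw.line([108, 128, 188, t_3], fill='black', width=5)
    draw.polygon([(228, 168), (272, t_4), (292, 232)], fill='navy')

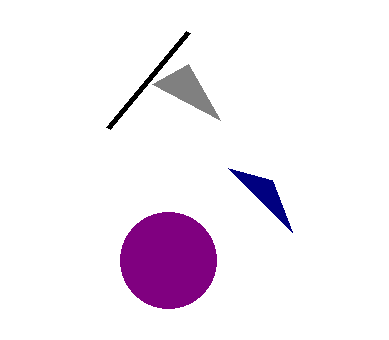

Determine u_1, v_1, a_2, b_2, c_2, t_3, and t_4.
u_1 = 152, v_1 = 84, a_2 = 168, b_2 = 260, c_2 = 48, t_3 = 32, t_4 = 180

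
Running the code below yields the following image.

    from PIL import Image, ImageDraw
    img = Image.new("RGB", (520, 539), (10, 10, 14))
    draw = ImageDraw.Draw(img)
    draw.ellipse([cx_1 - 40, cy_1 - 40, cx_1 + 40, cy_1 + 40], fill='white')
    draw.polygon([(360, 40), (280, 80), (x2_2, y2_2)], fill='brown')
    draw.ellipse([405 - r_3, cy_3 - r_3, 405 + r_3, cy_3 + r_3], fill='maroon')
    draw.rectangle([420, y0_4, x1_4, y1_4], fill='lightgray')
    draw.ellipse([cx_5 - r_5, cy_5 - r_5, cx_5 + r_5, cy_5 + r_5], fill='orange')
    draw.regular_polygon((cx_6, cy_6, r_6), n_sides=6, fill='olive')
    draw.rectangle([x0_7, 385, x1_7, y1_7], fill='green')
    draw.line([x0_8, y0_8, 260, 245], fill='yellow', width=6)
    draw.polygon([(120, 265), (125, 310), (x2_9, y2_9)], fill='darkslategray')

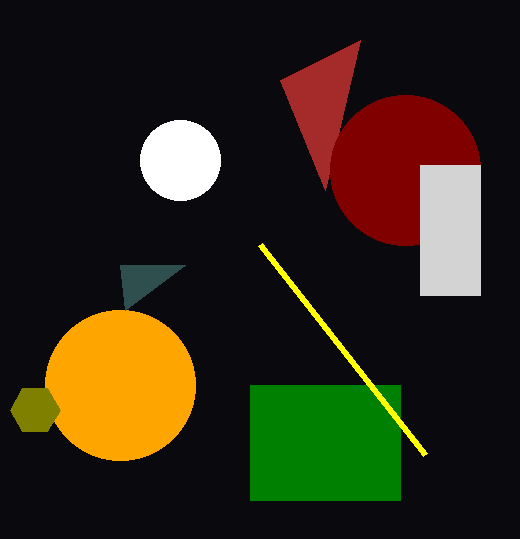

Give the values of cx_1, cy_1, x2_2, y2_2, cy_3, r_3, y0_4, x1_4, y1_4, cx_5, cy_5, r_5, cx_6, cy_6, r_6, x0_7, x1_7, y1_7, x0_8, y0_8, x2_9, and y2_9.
cx_1 = 180; cy_1 = 160; x2_2 = 325; y2_2 = 190; cy_3 = 170; r_3 = 75; y0_4 = 165; x1_4 = 480; y1_4 = 295; cx_5 = 120; cy_5 = 385; r_5 = 75; cx_6 = 35; cy_6 = 410; r_6 = 25; x0_7 = 250; x1_7 = 400; y1_7 = 500; x0_8 = 425; y0_8 = 455; x2_9 = 185; y2_9 = 265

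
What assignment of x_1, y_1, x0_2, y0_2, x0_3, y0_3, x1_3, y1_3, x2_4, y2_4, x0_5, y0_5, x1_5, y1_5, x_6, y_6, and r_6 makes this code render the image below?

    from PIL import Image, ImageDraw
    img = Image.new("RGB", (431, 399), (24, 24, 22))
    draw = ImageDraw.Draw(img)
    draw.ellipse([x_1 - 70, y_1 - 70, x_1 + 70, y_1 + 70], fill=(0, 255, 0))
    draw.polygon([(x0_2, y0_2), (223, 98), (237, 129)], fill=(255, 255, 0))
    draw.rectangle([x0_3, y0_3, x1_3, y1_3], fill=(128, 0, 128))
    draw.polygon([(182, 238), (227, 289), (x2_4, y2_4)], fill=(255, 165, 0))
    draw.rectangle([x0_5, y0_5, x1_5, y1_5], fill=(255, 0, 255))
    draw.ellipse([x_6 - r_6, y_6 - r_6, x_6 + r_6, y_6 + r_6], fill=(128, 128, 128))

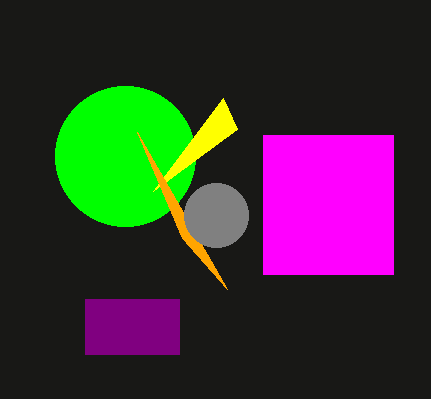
x_1 = 125, y_1 = 156, x0_2 = 153, y0_2 = 191, x0_3 = 85, y0_3 = 299, x1_3 = 179, y1_3 = 354, x2_4 = 137, y2_4 = 132, x0_5 = 263, y0_5 = 135, x1_5 = 393, y1_5 = 274, x_6 = 216, y_6 = 215, r_6 = 32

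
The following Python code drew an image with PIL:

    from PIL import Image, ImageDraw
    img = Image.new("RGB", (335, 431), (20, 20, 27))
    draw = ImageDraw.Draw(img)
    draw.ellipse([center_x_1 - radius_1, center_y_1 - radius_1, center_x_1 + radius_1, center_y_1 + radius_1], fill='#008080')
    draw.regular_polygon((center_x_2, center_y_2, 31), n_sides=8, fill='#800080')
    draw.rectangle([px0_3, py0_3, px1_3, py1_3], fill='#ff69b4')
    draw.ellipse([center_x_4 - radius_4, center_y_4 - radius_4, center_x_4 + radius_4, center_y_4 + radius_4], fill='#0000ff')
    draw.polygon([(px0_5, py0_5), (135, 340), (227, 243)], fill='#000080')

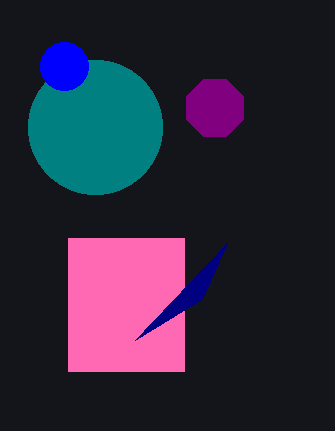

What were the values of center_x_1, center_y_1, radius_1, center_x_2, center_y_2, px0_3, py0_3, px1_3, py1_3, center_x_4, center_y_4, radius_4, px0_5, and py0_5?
center_x_1 = 95
center_y_1 = 127
radius_1 = 67
center_x_2 = 215
center_y_2 = 108
px0_3 = 68
py0_3 = 238
px1_3 = 184
py1_3 = 371
center_x_4 = 64
center_y_4 = 66
radius_4 = 24
px0_5 = 202
py0_5 = 299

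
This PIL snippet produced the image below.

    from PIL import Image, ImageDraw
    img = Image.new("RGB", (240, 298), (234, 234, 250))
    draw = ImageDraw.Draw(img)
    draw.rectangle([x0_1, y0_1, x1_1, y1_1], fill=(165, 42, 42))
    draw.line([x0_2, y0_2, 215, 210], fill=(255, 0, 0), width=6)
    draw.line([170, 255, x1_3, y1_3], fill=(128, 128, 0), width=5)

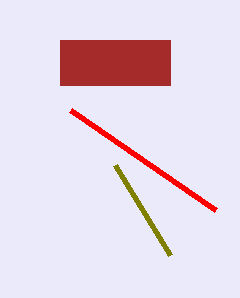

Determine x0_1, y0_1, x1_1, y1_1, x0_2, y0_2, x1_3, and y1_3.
x0_1 = 60; y0_1 = 40; x1_1 = 170; y1_1 = 85; x0_2 = 70; y0_2 = 110; x1_3 = 115; y1_3 = 165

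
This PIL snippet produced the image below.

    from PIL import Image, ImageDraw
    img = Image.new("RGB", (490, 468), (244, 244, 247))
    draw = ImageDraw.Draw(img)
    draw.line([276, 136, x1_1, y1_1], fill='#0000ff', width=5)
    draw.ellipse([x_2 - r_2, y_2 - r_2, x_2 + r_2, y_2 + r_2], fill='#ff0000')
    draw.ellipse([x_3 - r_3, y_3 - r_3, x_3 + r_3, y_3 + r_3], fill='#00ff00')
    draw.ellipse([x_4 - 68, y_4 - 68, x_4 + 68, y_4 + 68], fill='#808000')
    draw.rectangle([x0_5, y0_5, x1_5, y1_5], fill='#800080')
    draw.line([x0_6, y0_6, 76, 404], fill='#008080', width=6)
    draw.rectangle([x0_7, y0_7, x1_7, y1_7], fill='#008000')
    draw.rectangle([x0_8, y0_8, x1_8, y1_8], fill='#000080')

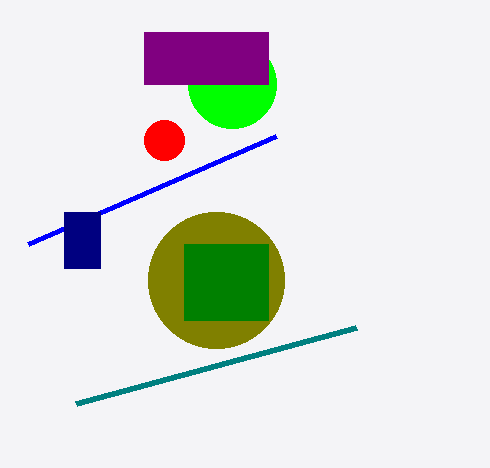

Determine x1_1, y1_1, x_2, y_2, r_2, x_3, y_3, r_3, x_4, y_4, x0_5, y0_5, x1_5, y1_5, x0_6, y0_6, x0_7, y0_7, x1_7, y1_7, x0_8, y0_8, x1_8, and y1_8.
x1_1 = 28, y1_1 = 244, x_2 = 164, y_2 = 140, r_2 = 20, x_3 = 232, y_3 = 84, r_3 = 44, x_4 = 216, y_4 = 280, x0_5 = 144, y0_5 = 32, x1_5 = 268, y1_5 = 84, x0_6 = 356, y0_6 = 328, x0_7 = 184, y0_7 = 244, x1_7 = 268, y1_7 = 320, x0_8 = 64, y0_8 = 212, x1_8 = 100, y1_8 = 268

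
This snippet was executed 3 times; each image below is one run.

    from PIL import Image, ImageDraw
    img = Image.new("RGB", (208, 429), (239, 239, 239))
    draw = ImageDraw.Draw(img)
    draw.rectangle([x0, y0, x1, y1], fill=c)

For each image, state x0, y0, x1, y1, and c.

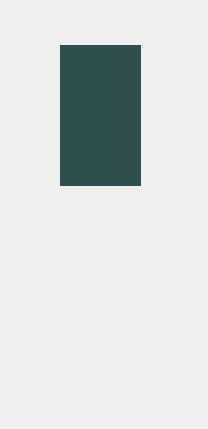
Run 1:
x0 = 60, y0 = 45, x1 = 140, y1 = 185, c = 'darkslategray'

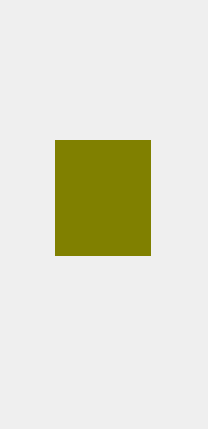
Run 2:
x0 = 55
y0 = 140
x1 = 150
y1 = 255
c = 'olive'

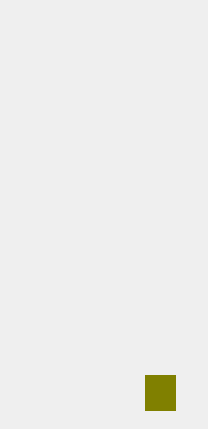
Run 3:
x0 = 145
y0 = 375
x1 = 175
y1 = 410
c = 'olive'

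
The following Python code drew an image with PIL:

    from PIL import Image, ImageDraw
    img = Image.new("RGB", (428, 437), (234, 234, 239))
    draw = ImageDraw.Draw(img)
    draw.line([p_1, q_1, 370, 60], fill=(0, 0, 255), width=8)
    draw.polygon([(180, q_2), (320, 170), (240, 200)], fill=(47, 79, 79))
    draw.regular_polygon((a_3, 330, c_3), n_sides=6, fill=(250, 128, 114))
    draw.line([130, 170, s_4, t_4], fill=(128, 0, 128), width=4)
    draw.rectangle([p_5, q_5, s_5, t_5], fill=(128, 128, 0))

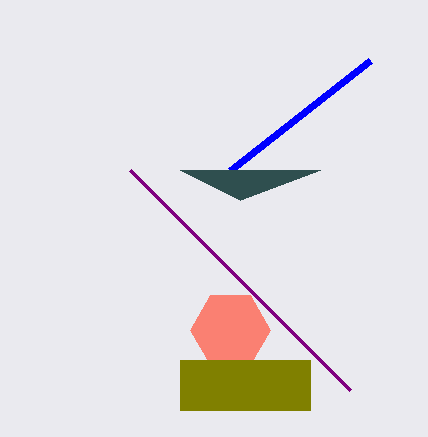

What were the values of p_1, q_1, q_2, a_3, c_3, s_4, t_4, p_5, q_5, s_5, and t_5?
p_1 = 230; q_1 = 170; q_2 = 170; a_3 = 230; c_3 = 40; s_4 = 350; t_4 = 390; p_5 = 180; q_5 = 360; s_5 = 310; t_5 = 410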